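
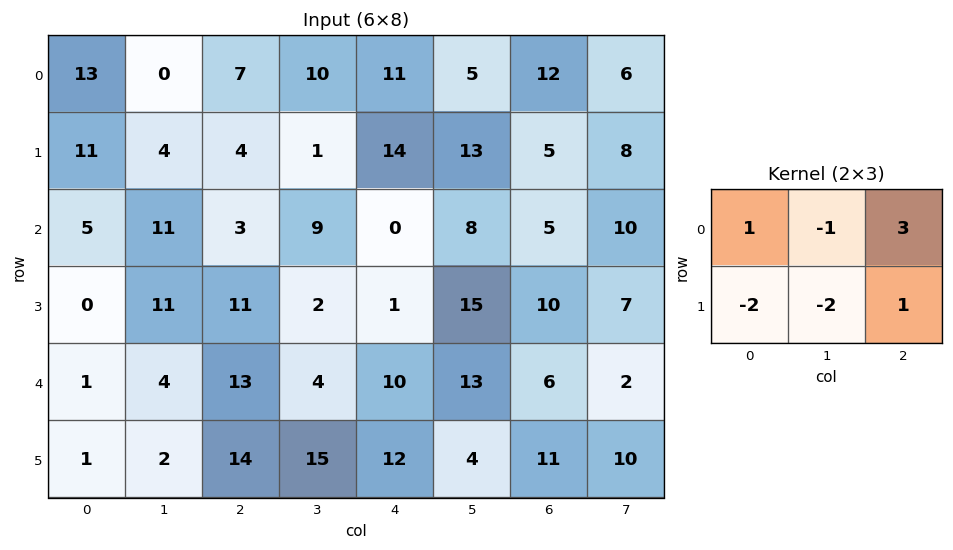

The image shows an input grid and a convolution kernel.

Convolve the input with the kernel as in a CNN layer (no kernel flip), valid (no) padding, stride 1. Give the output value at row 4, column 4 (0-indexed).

The receptive field on the input at this output position is [10 13 6 / 12 4 11]. Elementwise product with the kernel and sum: 10·1 + 13·-1 + 6·3 + 12·-2 + 4·-2 + 11·1.

-6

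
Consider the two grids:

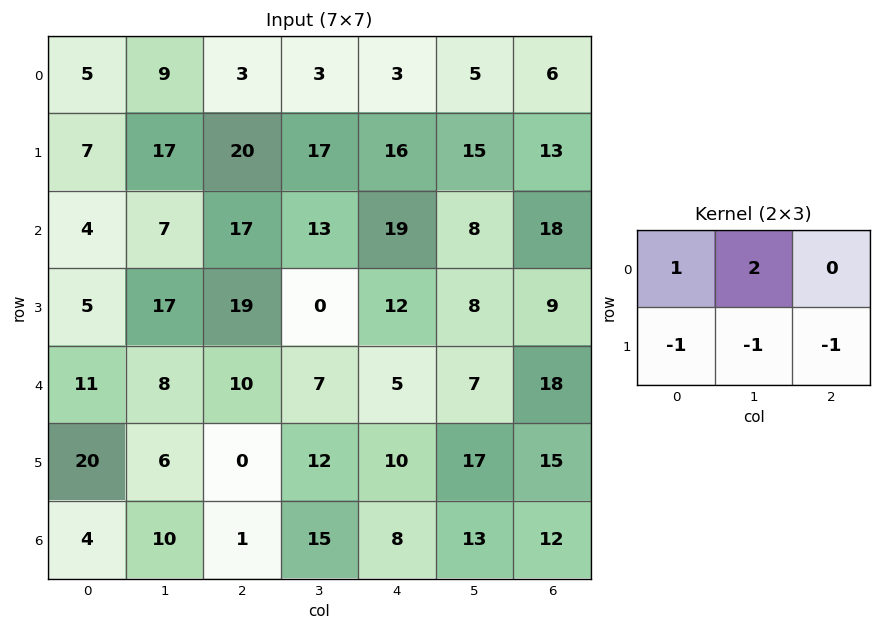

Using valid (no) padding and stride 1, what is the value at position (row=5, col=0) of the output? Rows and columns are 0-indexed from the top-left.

17

The receptive field on the input at this output position is [20 6 0 / 4 10 1]. Elementwise product with the kernel and sum: 20·1 + 6·2 + 4·-1 + 10·-1 + 1·-1.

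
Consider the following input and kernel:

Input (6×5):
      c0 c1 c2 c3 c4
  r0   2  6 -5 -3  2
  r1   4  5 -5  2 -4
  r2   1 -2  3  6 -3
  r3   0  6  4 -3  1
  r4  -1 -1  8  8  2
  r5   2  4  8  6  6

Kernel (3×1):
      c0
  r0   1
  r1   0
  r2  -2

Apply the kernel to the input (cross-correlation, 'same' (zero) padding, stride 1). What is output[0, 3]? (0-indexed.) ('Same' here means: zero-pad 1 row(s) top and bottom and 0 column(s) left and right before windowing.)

The receptive field on the zero-padded input at this output position is [0 / -3 / 2]. Elementwise product with the kernel and sum: 0·1 + 2·-2.

-4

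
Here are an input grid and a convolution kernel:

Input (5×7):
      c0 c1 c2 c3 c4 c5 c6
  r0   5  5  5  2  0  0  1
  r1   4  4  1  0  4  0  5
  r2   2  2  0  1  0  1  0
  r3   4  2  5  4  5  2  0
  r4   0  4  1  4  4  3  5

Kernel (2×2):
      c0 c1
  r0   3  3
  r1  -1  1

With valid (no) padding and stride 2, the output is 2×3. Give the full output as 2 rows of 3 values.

Output[0,0]: The receptive field on the input at this output position is [5 5 / 4 4]. Elementwise product with the kernel and sum: 5·3 + 5·3 + 4·-1 + 4·1.
Output[0,1]: The receptive field on the input at this output position is [5 2 / 1 0]. Elementwise product with the kernel and sum: 5·3 + 2·3 + 1·-1 + 0·1.

30 20 -4
10 2 0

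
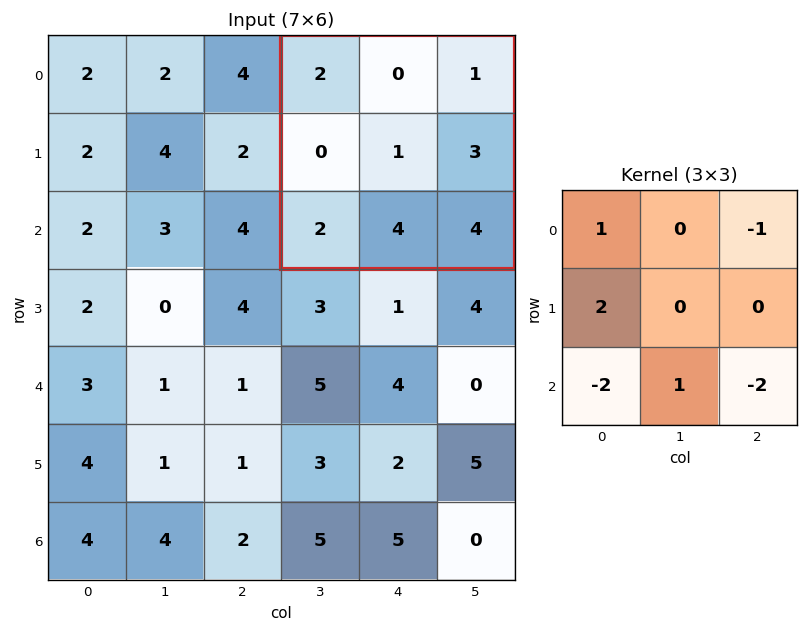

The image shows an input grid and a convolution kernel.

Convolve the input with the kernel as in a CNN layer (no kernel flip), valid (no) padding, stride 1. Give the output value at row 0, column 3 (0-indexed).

The receptive field on the input at this output position is [2 0 1 / 0 1 3 / 2 4 4]. Elementwise product with the kernel and sum: 2·1 + 1·-1 + 0·2 + 2·-2 + 4·1 + 4·-2.

-7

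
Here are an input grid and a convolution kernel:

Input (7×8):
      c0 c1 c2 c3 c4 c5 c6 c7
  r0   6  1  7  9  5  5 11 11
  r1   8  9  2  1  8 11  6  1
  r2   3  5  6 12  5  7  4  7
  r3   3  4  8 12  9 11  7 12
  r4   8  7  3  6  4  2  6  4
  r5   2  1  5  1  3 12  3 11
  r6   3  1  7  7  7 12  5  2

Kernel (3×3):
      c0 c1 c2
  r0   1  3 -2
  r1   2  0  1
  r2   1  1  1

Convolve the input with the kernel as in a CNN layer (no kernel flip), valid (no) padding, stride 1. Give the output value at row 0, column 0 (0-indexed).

The receptive field on the input at this output position is [6 1 7 / 8 9 2 / 3 5 6]. Elementwise product with the kernel and sum: 6·1 + 1·3 + 7·-2 + 8·2 + 2·1 + 3·1 + 5·1 + 6·1.

27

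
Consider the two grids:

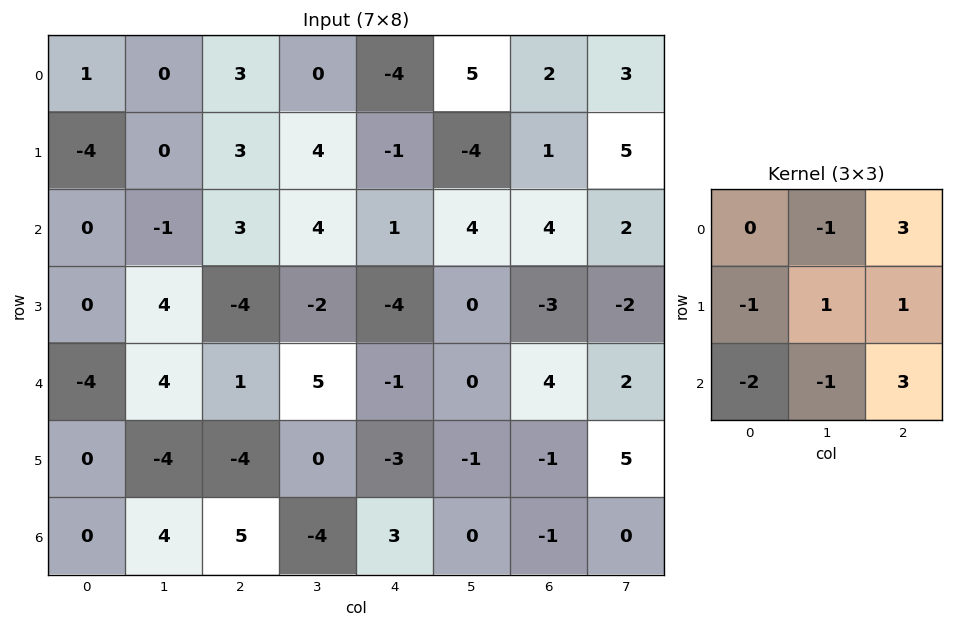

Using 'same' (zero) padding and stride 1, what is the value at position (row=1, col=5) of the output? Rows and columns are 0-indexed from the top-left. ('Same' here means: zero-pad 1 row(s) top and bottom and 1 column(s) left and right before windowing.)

The receptive field on the zero-padded input at this output position is [-4 5 2 / -1 -4 1 / 1 4 4]. Elementwise product with the kernel and sum: 5·-1 + 2·3 + -1·-1 + -4·1 + 1·1 + 1·-2 + 4·-1 + 4·3.

5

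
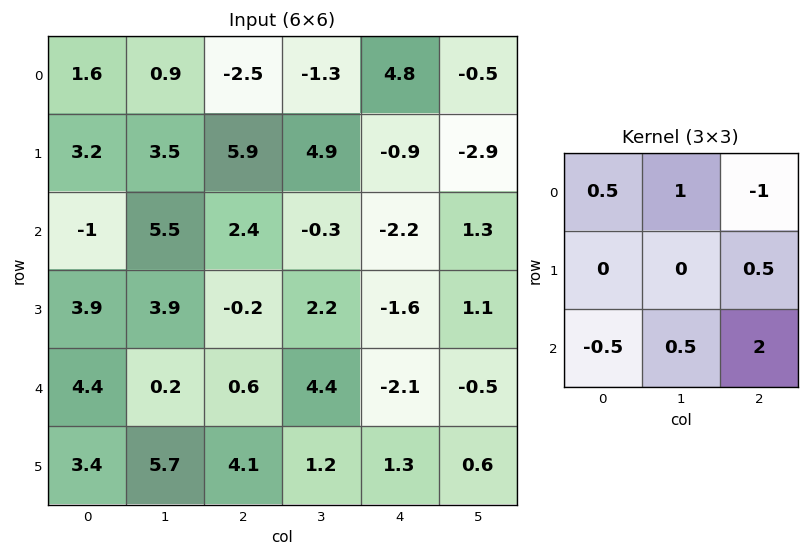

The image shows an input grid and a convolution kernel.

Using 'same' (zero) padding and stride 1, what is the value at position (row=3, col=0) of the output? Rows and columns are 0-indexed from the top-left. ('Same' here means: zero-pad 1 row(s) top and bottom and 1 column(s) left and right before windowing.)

-1.95

The receptive field on the zero-padded input at this output position is [0 -1 5.5 / 0 3.9 3.9 / 0 4.4 0.2]. Elementwise product with the kernel and sum: 0·0.5 + -1·1 + 5.5·-1 + 3.9·0.5 + 0·-0.5 + 4.4·0.5 + 0.2·2.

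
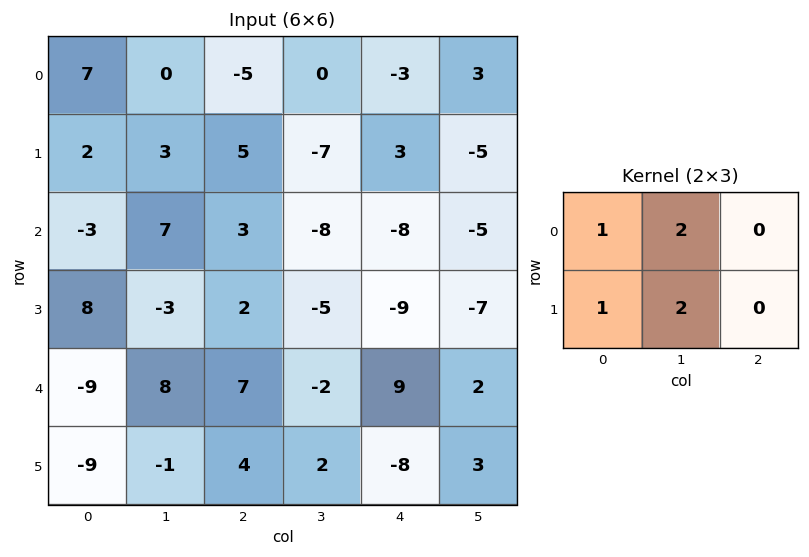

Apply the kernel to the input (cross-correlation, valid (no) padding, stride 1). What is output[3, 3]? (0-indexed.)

The receptive field on the input at this output position is [-5 -9 -7 / -2 9 2]. Elementwise product with the kernel and sum: -5·1 + -9·2 + -2·1 + 9·2.

-7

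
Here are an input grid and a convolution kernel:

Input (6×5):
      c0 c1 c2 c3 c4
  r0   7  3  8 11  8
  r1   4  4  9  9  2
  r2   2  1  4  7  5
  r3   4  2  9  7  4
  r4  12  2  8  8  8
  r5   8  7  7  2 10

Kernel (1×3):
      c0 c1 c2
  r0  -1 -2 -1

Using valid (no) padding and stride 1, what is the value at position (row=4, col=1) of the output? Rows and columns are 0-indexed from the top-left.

-26

The receptive field on the input at this output position is [2 8 8]. Elementwise product with the kernel and sum: 2·-1 + 8·-2 + 8·-1.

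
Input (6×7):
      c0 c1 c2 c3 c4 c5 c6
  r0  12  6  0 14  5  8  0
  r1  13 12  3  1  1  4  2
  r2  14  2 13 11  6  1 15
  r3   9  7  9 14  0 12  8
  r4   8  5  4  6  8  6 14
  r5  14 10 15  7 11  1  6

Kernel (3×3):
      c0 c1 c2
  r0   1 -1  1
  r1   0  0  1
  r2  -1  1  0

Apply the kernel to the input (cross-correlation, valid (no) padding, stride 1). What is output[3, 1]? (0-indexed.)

The receptive field on the input at this output position is [7 9 14 / 5 4 6 / 10 15 7]. Elementwise product with the kernel and sum: 7·1 + 9·-1 + 14·1 + 6·1 + 10·-1 + 15·1.

23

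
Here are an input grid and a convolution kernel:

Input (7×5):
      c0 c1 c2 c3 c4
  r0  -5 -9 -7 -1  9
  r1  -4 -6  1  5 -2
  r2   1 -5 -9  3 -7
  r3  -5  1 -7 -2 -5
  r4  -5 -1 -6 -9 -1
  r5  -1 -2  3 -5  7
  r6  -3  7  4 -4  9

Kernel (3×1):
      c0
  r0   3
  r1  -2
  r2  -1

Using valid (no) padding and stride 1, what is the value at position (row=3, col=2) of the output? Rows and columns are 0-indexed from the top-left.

The receptive field on the input at this output position is [-7 / -6 / 3]. Elementwise product with the kernel and sum: -7·3 + -6·-2 + 3·-1.

-12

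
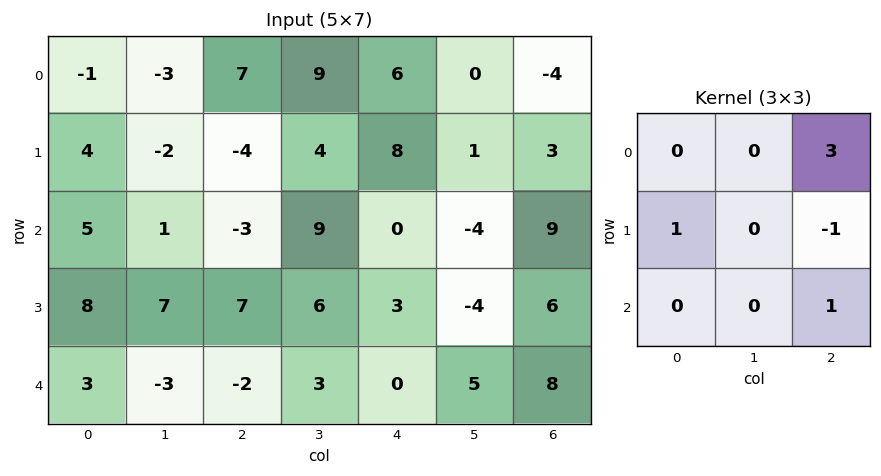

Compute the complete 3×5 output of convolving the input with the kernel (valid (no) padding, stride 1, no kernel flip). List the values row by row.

Output[0,0]: The receptive field on the input at this output position is [-1 -3 7 / 4 -2 -4 / 5 1 -3]. Elementwise product with the kernel and sum: 7·3 + 4·1 + -4·-1 + -3·1.

26 30 6 -1 2
3 10 24 12 6
-10 31 4 3 32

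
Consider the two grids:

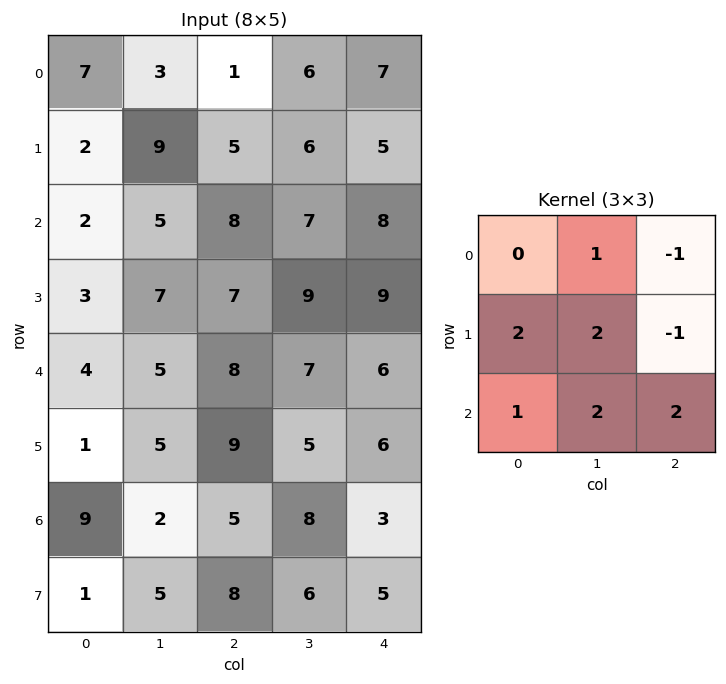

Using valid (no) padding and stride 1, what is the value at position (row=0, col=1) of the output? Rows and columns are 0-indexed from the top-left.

52

The receptive field on the input at this output position is [3 1 6 / 9 5 6 / 5 8 7]. Elementwise product with the kernel and sum: 1·1 + 6·-1 + 9·2 + 5·2 + 6·-1 + 5·1 + 8·2 + 7·2.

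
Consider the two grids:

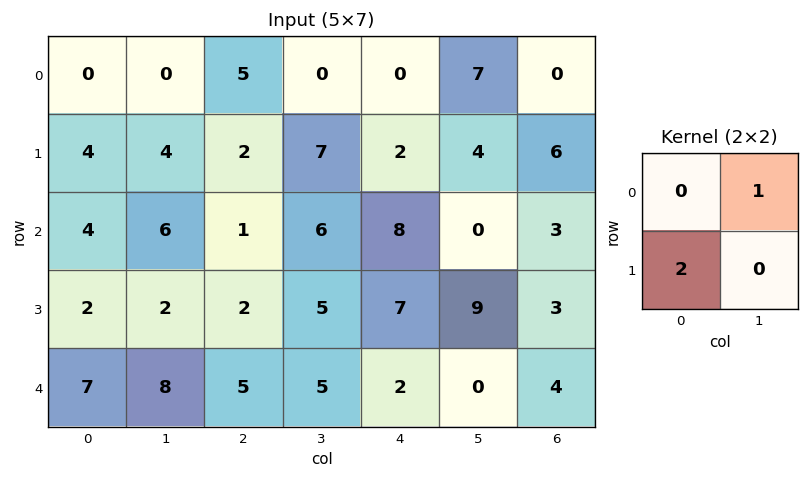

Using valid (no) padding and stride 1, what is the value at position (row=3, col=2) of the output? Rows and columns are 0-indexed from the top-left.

15

The receptive field on the input at this output position is [2 5 / 5 5]. Elementwise product with the kernel and sum: 5·1 + 5·2.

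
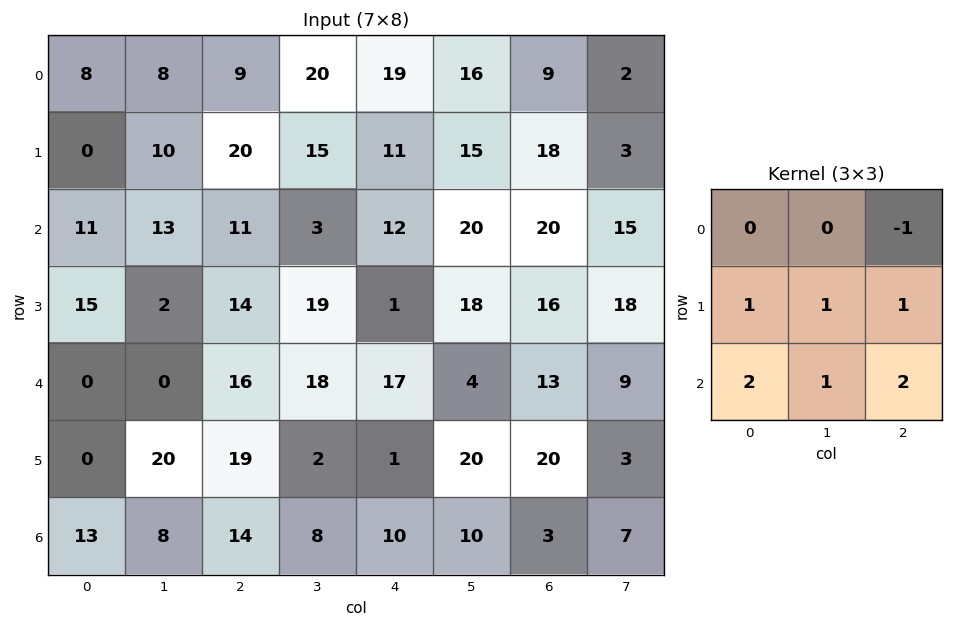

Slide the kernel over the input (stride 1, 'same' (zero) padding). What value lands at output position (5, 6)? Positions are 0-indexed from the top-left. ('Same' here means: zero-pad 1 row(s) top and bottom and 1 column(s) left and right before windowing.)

71

The receptive field on the zero-padded input at this output position is [4 13 9 / 20 20 3 / 10 3 7]. Elementwise product with the kernel and sum: 9·-1 + 20·1 + 20·1 + 3·1 + 10·2 + 3·1 + 7·2.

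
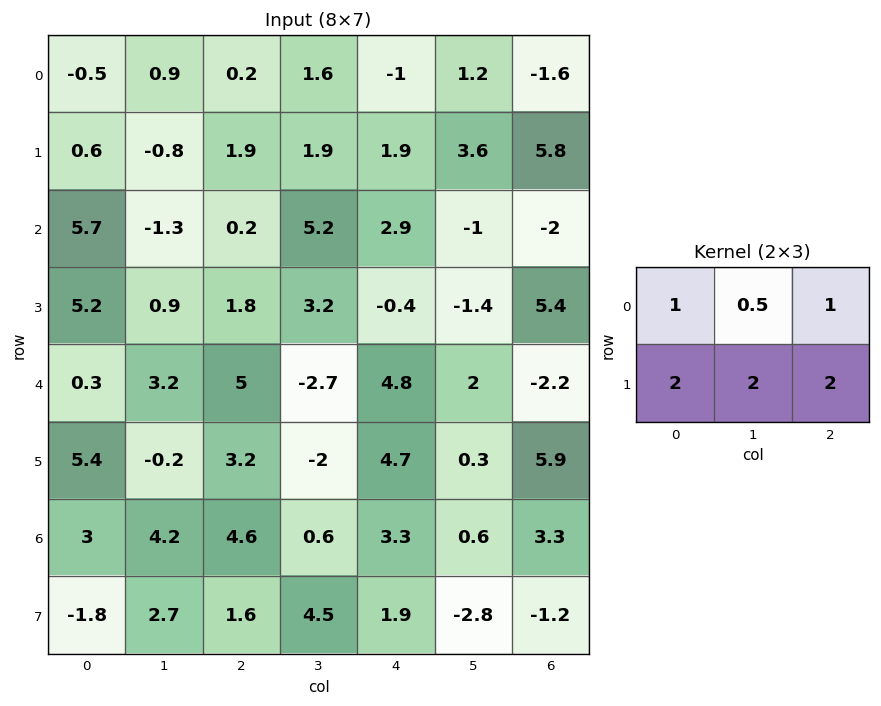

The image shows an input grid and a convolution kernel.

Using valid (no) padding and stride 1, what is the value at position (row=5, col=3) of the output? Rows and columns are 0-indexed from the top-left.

The receptive field on the input at this output position is [-2 4.7 0.3 / 0.6 3.3 0.6]. Elementwise product with the kernel and sum: -2·1 + 4.7·0.5 + 0.3·1 + 0.6·2 + 3.3·2 + 0.6·2.

9.65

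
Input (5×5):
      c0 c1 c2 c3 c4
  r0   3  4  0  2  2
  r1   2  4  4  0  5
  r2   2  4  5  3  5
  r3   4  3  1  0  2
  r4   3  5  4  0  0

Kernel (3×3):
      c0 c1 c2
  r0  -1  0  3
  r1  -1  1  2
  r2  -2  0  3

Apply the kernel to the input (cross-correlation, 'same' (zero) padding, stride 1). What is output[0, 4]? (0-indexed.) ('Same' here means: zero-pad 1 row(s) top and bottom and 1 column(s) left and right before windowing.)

0

The receptive field on the zero-padded input at this output position is [0 0 0 / 2 2 0 / 0 5 0]. Elementwise product with the kernel and sum: 0·-1 + 0·3 + 2·-1 + 2·1 + 0·2 + 0·-2 + 0·3.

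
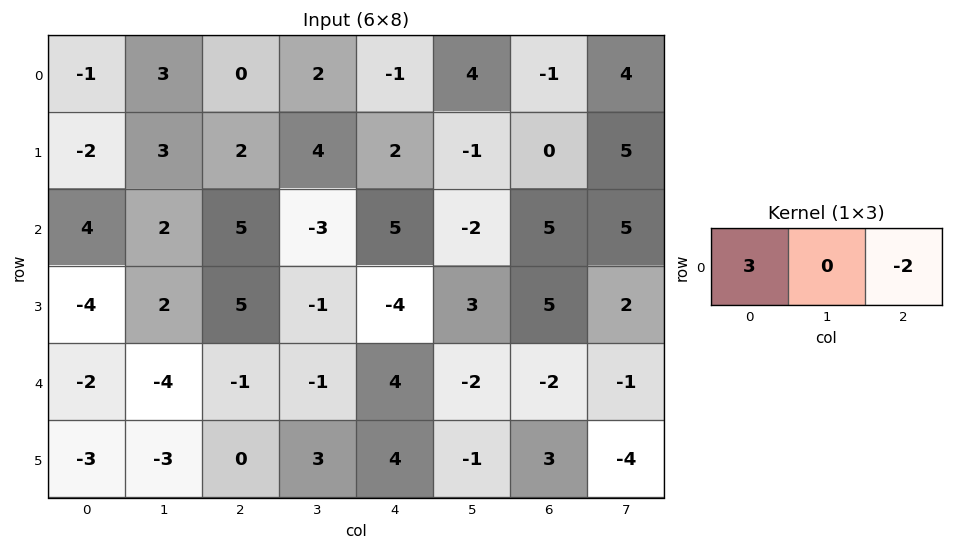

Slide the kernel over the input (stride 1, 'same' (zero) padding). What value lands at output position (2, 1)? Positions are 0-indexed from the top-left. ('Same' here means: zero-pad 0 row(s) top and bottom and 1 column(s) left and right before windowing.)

The receptive field on the zero-padded input at this output position is [4 2 5]. Elementwise product with the kernel and sum: 4·3 + 5·-2.

2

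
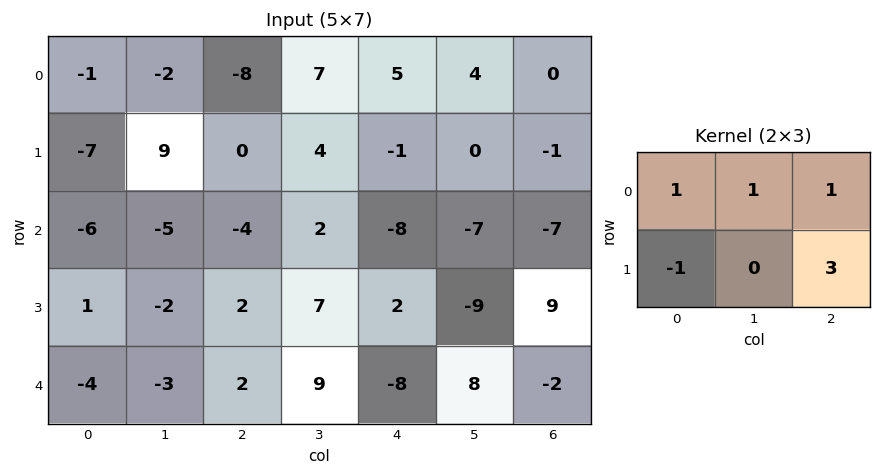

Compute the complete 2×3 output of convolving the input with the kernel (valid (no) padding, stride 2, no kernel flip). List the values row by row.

-4 1 7
-10 -6 3

Output[0,0]: The receptive field on the input at this output position is [-1 -2 -8 / -7 9 0]. Elementwise product with the kernel and sum: -1·1 + -2·1 + -8·1 + -7·-1 + 0·3.
Output[0,1]: The receptive field on the input at this output position is [-8 7 5 / 0 4 -1]. Elementwise product with the kernel and sum: -8·1 + 7·1 + 5·1 + 0·-1 + -1·3.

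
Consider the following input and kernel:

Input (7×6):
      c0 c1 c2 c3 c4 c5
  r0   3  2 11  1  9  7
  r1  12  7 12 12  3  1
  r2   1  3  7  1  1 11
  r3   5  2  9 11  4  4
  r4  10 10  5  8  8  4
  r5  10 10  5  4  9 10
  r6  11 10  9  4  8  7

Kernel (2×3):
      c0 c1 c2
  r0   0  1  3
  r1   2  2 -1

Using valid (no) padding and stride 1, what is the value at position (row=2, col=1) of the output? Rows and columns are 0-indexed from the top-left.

21

The receptive field on the input at this output position is [3 7 1 / 2 9 11]. Elementwise product with the kernel and sum: 7·1 + 1·3 + 2·2 + 9·2 + 11·-1.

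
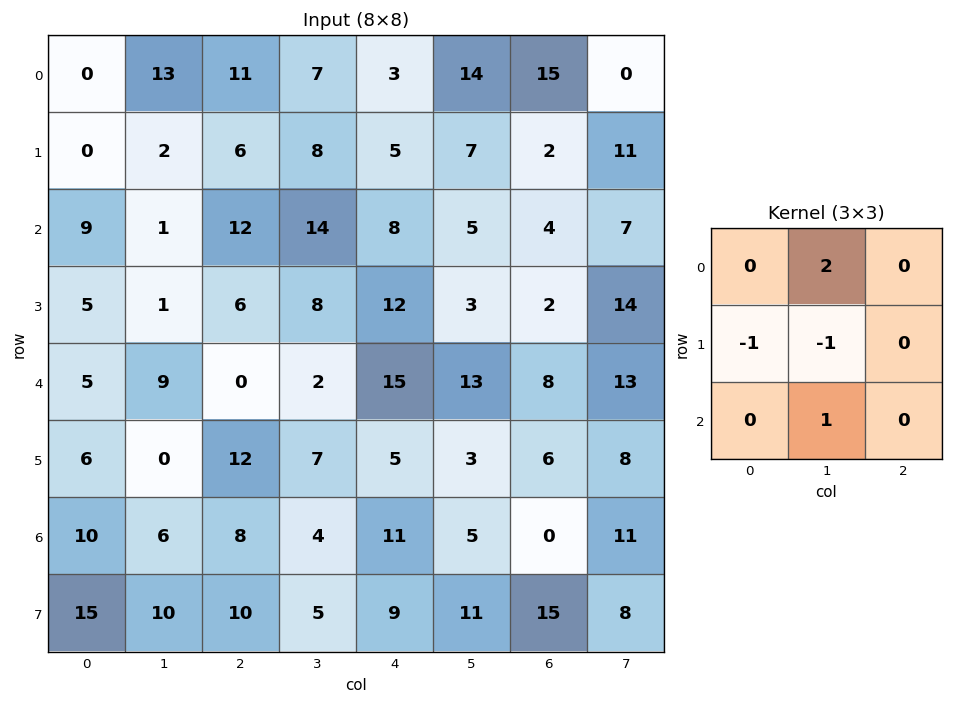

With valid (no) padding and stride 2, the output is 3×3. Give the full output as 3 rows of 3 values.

25 14 21
5 16 8
18 -11 23

Output[0,0]: The receptive field on the input at this output position is [0 13 11 / 0 2 6 / 9 1 12]. Elementwise product with the kernel and sum: 13·2 + 0·-1 + 2·-1 + 1·1.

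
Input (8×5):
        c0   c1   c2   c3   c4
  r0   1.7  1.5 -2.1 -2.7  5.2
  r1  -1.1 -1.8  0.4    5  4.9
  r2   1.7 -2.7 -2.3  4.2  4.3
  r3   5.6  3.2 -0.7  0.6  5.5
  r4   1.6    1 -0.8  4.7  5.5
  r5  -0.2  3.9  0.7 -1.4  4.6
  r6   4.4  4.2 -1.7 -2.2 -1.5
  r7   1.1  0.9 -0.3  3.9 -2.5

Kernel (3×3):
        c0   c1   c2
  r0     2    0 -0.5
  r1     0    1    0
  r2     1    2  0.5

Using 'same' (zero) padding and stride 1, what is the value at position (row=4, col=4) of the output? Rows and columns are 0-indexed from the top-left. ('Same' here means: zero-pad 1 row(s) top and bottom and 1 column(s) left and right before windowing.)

14.5

The receptive field on the zero-padded input at this output position is [0.6 5.5 0 / 4.7 5.5 0 / -1.4 4.6 0]. Elementwise product with the kernel and sum: 0.6·2 + 0·-0.5 + 5.5·1 + -1.4·1 + 4.6·2 + 0·0.5.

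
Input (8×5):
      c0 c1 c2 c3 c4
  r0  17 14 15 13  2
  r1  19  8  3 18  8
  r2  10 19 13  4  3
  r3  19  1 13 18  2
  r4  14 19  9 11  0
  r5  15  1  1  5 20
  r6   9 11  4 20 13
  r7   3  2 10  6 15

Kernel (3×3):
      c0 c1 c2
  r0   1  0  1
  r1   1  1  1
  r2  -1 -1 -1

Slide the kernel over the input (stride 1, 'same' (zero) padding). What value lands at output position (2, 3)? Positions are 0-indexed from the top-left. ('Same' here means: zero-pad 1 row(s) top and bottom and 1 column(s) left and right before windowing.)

The receptive field on the zero-padded input at this output position is [3 18 8 / 13 4 3 / 13 18 2]. Elementwise product with the kernel and sum: 3·1 + 8·1 + 13·1 + 4·1 + 3·1 + 13·-1 + 18·-1 + 2·-1.

-2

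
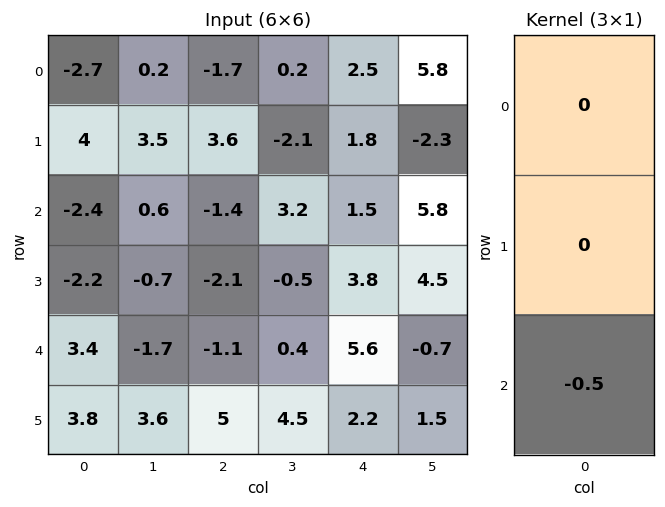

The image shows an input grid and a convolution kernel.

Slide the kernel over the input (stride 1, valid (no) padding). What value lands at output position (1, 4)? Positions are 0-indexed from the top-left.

-1.9

The receptive field on the input at this output position is [1.8 / 1.5 / 3.8]. Elementwise product with the kernel and sum: 3.8·-0.5.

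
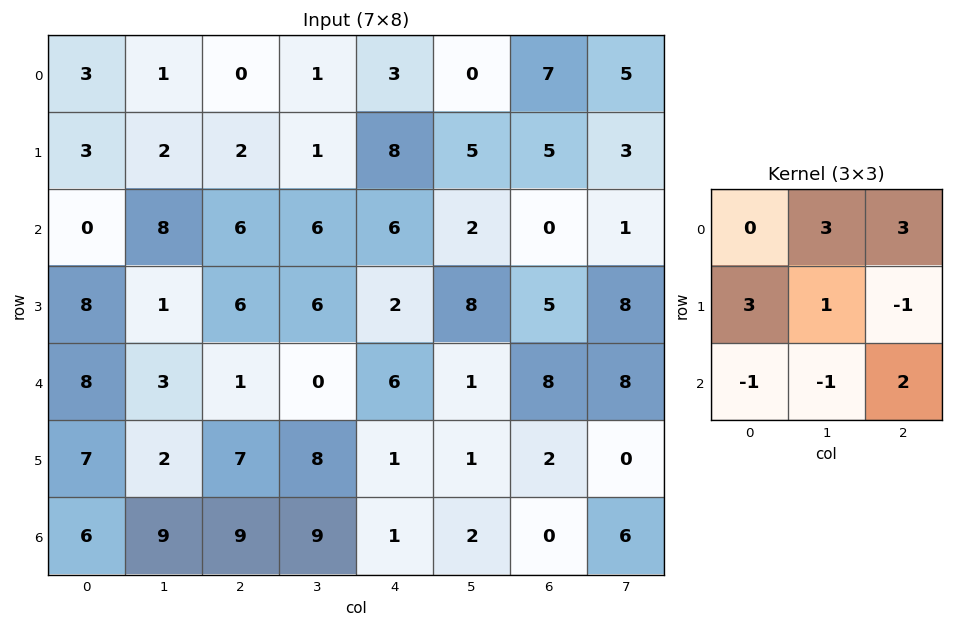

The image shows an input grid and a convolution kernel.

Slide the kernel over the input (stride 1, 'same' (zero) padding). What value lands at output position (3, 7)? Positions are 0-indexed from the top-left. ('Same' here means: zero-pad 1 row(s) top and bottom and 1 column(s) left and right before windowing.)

The receptive field on the zero-padded input at this output position is [0 1 0 / 5 8 0 / 8 8 0]. Elementwise product with the kernel and sum: 1·3 + 0·3 + 5·3 + 8·1 + 0·-1 + 8·-1 + 8·-1 + 0·2.

10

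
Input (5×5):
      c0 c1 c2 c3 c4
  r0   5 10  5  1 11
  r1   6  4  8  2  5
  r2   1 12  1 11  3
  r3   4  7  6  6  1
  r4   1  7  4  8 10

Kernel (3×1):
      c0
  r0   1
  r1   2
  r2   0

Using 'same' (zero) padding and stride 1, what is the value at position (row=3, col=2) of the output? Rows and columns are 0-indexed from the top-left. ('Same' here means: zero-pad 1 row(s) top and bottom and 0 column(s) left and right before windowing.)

The receptive field on the zero-padded input at this output position is [1 / 6 / 4]. Elementwise product with the kernel and sum: 1·1 + 6·2.

13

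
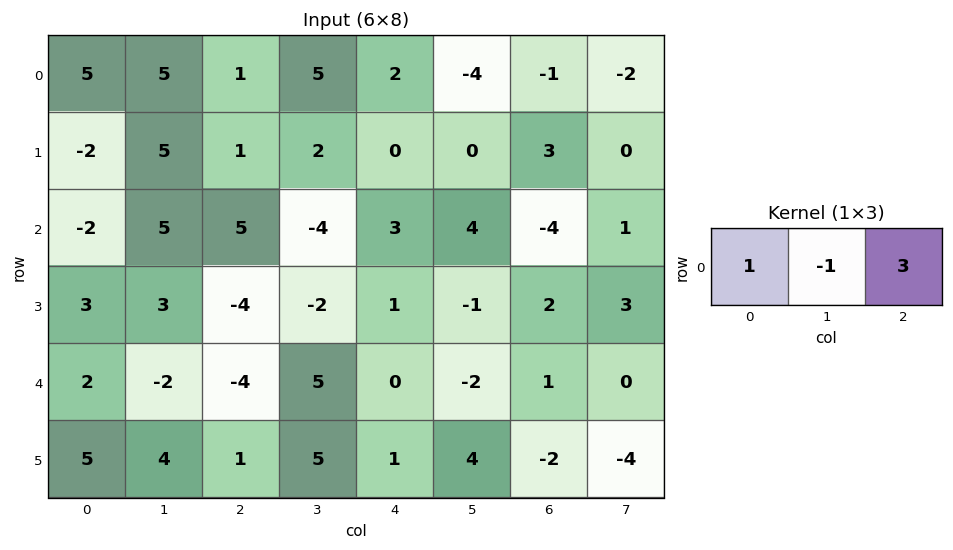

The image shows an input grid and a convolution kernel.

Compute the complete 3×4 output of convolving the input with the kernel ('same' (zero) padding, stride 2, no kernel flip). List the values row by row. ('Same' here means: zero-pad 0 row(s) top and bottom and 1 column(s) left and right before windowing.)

Output[0,0]: The receptive field on the zero-padded input at this output position is [0 5 5]. Elementwise product with the kernel and sum: 0·1 + 5·-1 + 5·3.

10 19 -9 -9
17 -12 5 11
-8 17 -1 -3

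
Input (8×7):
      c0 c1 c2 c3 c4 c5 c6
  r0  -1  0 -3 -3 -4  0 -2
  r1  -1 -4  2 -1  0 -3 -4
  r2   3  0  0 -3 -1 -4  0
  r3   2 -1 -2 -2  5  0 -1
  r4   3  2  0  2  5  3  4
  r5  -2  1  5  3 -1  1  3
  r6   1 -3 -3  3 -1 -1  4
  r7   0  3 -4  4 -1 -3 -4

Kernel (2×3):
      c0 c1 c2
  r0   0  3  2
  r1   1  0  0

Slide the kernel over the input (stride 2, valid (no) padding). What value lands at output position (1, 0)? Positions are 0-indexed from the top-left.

2

The receptive field on the input at this output position is [3 0 0 / 2 -1 -2]. Elementwise product with the kernel and sum: 0·3 + 0·2 + 2·1.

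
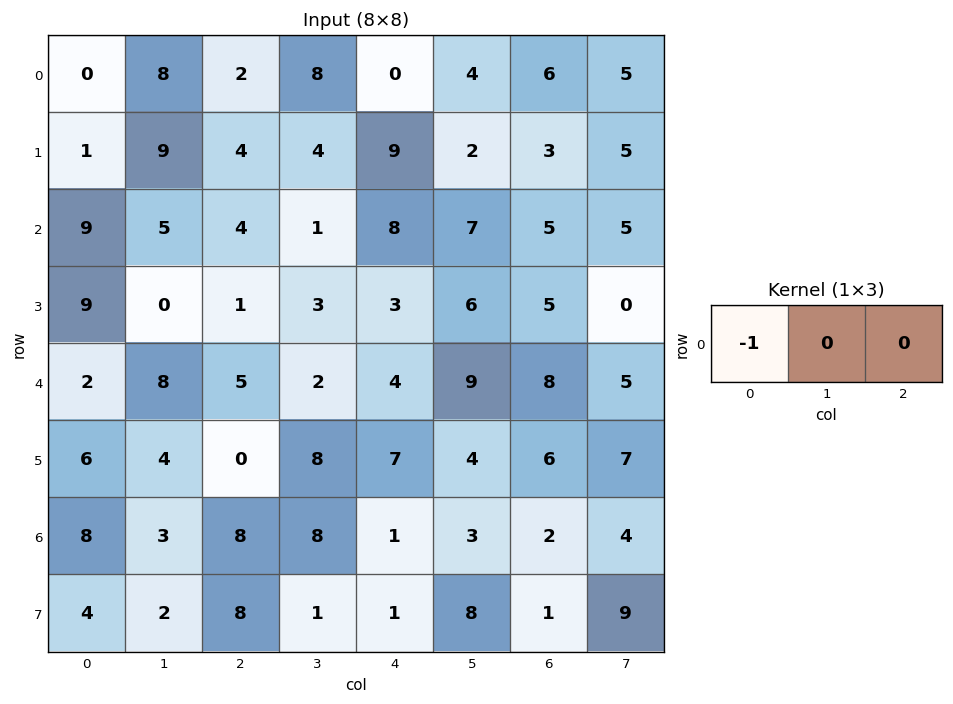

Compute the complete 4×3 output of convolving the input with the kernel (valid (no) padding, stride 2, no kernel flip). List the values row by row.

0 -2 0
-9 -4 -8
-2 -5 -4
-8 -8 -1

Output[0,0]: The receptive field on the input at this output position is [0 8 2]. Elementwise product with the kernel and sum: 0·-1.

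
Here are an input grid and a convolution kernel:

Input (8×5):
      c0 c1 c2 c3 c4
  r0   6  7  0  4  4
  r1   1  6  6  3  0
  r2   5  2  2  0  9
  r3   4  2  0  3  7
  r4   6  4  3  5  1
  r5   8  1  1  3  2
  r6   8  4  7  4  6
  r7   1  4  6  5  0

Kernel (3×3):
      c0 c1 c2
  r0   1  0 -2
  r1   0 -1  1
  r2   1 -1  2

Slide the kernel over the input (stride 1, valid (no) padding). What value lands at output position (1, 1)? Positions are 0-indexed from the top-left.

6

The receptive field on the input at this output position is [6 6 3 / 2 2 0 / 2 0 3]. Elementwise product with the kernel and sum: 6·1 + 3·-2 + 2·-1 + 0·1 + 2·1 + 0·-1 + 3·2.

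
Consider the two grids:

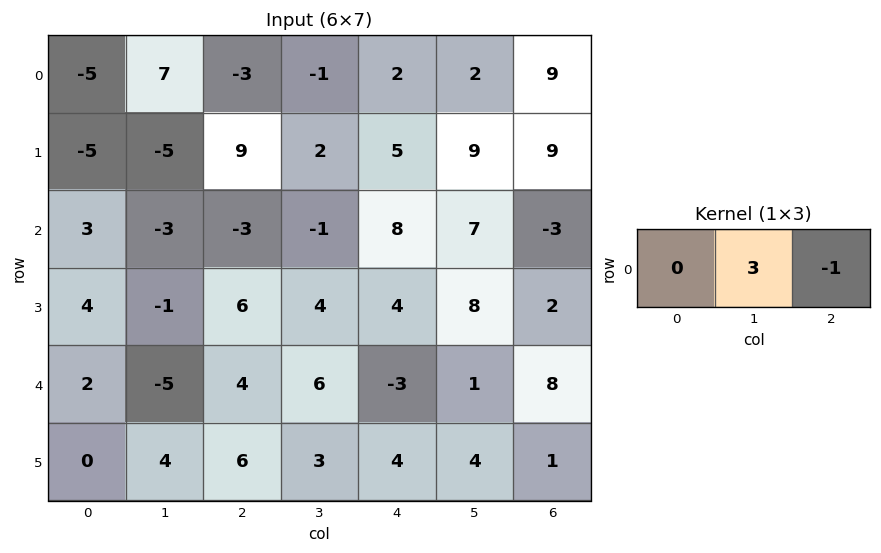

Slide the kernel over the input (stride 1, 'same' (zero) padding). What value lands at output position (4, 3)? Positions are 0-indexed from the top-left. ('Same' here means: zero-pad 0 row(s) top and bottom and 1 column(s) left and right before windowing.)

The receptive field on the zero-padded input at this output position is [4 6 -3]. Elementwise product with the kernel and sum: 6·3 + -3·-1.

21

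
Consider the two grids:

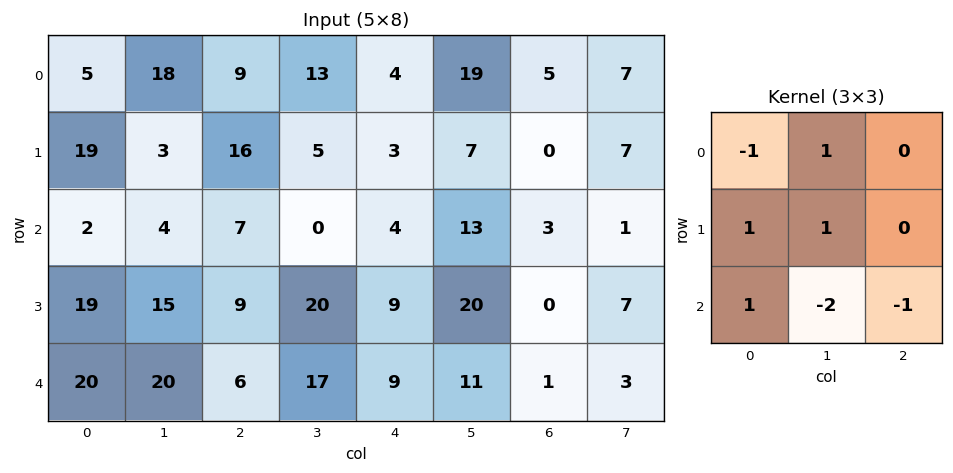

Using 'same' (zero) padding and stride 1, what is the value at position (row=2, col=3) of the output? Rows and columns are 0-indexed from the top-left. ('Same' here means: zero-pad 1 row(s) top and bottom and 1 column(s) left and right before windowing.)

-44

The receptive field on the zero-padded input at this output position is [16 5 3 / 7 0 4 / 9 20 9]. Elementwise product with the kernel and sum: 16·-1 + 5·1 + 7·1 + 0·1 + 9·1 + 20·-2 + 9·-1.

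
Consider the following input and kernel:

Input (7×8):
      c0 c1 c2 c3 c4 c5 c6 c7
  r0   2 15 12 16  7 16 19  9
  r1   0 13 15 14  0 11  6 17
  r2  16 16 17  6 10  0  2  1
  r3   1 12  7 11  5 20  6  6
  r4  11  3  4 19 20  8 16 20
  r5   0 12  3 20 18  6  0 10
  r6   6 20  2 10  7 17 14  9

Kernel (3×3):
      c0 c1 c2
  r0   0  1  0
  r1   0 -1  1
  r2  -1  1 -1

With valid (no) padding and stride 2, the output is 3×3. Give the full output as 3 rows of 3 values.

Output[0,0]: The receptive field on the input at this output position is [2 15 12 / 0 13 15 / 16 16 17]. Elementwise product with the kernel and sum: 15·1 + 13·-1 + 15·1 + 16·-1 + 16·1 + 17·-1.
Output[0,1]: The receptive field on the input at this output position is [12 16 7 / 15 14 0 / 17 6 10]. Elementwise product with the kernel and sum: 16·1 + 14·-1 + 0·1 + 17·-1 + 6·1 + 10·-1.

0 -19 -1
-1 -5 -42
6 18 -2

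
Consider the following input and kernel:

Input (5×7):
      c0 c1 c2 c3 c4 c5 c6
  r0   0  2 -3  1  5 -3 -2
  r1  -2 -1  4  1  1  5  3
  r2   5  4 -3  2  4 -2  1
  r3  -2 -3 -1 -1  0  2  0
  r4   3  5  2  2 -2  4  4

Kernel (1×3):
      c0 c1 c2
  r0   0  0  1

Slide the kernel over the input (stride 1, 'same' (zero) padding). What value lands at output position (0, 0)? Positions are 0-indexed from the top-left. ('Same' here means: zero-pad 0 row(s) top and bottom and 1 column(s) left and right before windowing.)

2

The receptive field on the zero-padded input at this output position is [0 0 2]. Elementwise product with the kernel and sum: 2·1.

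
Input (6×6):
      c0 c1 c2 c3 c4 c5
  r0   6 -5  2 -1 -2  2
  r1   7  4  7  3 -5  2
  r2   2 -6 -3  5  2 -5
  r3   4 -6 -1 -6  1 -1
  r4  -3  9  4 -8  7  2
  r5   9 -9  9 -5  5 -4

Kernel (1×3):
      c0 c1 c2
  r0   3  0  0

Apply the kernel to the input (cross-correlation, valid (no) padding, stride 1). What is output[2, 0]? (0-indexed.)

The receptive field on the input at this output position is [2 -6 -3]. Elementwise product with the kernel and sum: 2·3.

6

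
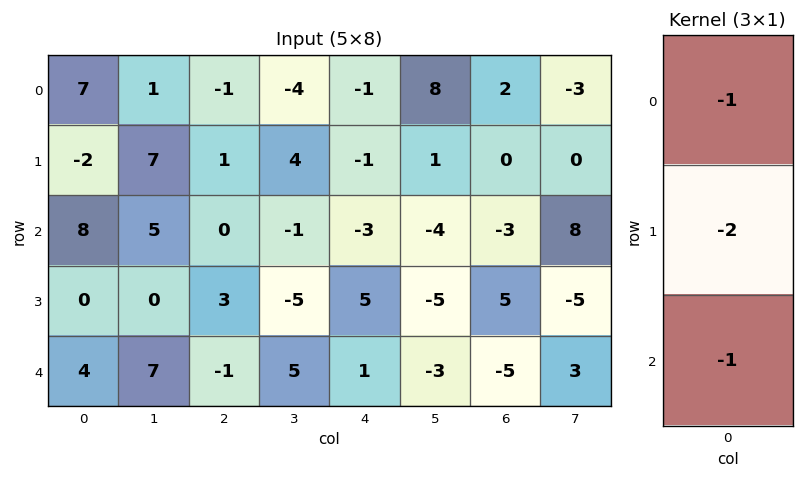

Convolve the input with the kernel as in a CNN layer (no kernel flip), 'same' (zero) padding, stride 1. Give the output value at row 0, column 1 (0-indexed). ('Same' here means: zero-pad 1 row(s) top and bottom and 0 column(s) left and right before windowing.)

The receptive field on the zero-padded input at this output position is [0 / 1 / 7]. Elementwise product with the kernel and sum: 0·-1 + 1·-2 + 7·-1.

-9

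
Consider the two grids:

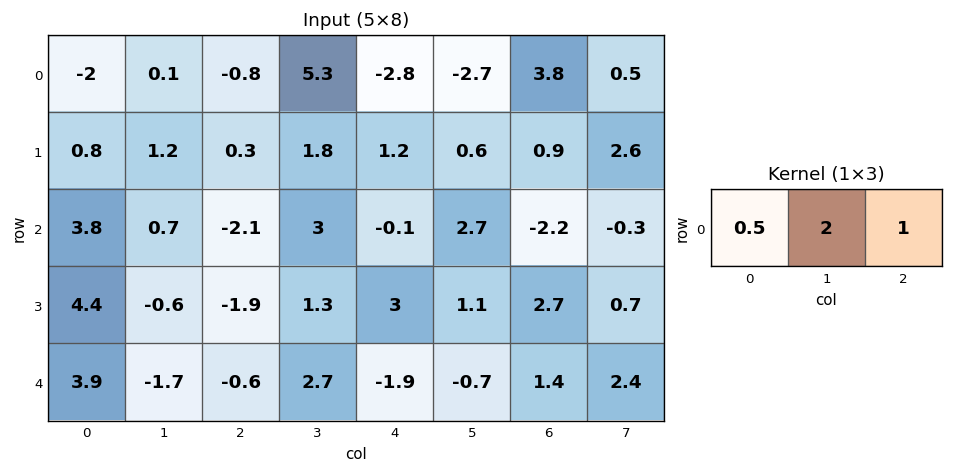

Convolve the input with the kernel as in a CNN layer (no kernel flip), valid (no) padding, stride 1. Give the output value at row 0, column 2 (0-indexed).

The receptive field on the input at this output position is [-0.8 5.3 -2.8]. Elementwise product with the kernel and sum: -0.8·0.5 + 5.3·2 + -2.8·1.

7.4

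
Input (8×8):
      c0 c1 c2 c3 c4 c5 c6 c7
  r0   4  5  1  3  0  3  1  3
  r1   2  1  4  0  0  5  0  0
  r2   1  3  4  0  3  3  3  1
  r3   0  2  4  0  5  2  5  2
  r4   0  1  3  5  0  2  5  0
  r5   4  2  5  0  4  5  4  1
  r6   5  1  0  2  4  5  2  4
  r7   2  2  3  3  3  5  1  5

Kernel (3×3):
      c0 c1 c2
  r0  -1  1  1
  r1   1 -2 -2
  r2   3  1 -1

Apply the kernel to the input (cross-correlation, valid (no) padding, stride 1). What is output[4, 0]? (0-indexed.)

The receptive field on the input at this output position is [0 1 3 / 4 2 5 / 5 1 0]. Elementwise product with the kernel and sum: 0·-1 + 1·1 + 3·1 + 4·1 + 2·-2 + 5·-2 + 5·3 + 1·1 + 0·-1.

10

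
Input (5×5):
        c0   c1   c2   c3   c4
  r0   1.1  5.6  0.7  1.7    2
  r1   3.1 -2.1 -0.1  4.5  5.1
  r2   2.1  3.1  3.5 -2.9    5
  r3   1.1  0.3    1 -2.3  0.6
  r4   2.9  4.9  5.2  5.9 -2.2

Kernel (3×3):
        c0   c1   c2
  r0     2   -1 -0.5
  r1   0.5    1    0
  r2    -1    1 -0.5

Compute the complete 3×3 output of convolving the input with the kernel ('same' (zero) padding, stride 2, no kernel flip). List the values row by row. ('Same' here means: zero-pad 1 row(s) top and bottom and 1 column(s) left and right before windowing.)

5.25 3.25 3.45
1 0.55 10.35
1.65 8.4 -4.45

Output[0,0]: The receptive field on the zero-padded input at this output position is [0 0 0 / 0 1.1 5.6 / 0 3.1 -2.1]. Elementwise product with the kernel and sum: 0·2 + 0·-1 + 0·-0.5 + 0·0.5 + 1.1·1 + 0·-1 + 3.1·1 + -2.1·-0.5.
Output[0,1]: The receptive field on the zero-padded input at this output position is [0 0 0 / 5.6 0.7 1.7 / -2.1 -0.1 4.5]. Elementwise product with the kernel and sum: 0·2 + 0·-1 + 0·-0.5 + 5.6·0.5 + 0.7·1 + -2.1·-1 + -0.1·1 + 4.5·-0.5.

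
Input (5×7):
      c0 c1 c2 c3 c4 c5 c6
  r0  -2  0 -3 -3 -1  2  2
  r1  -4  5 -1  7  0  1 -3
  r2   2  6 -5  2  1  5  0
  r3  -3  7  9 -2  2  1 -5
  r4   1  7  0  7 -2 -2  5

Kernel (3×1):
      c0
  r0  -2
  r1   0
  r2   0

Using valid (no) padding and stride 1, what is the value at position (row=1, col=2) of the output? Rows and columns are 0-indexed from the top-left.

The receptive field on the input at this output position is [-1 / -5 / 9]. Elementwise product with the kernel and sum: -1·-2.

2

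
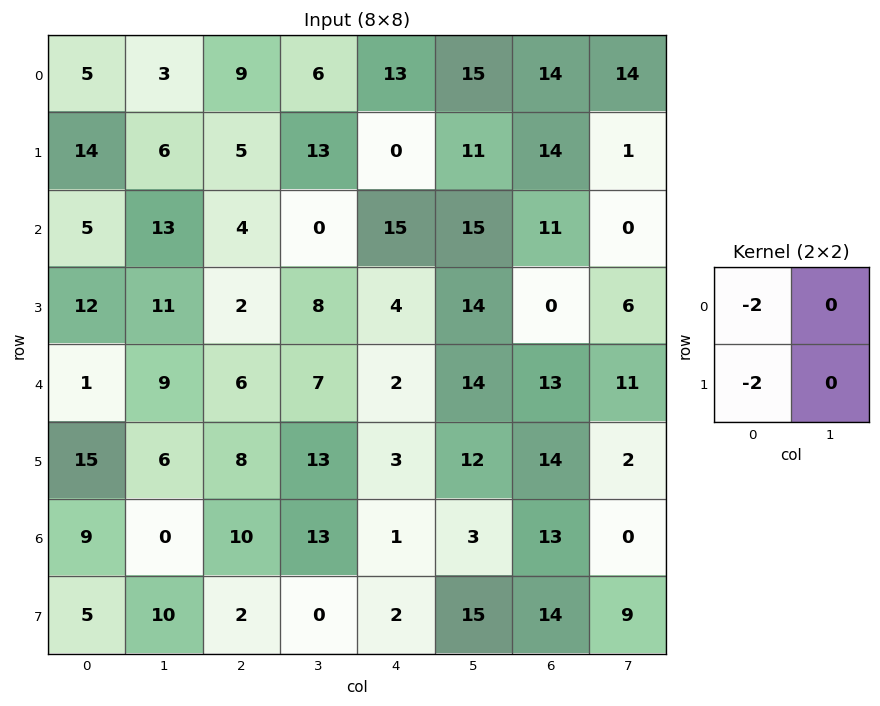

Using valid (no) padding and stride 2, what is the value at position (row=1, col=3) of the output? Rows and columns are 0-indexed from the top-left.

The receptive field on the input at this output position is [11 0 / 0 6]. Elementwise product with the kernel and sum: 11·-2 + 0·-2.

-22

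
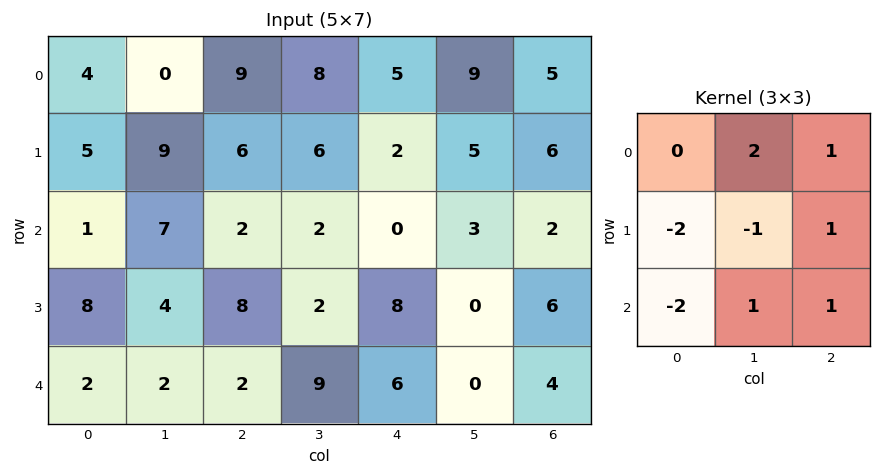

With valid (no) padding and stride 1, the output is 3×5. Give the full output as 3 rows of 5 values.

3 -2 3 9 25
13 6 2 12 5
4 -1 5 -21 -10

Output[0,0]: The receptive field on the input at this output position is [4 0 9 / 5 9 6 / 1 7 2]. Elementwise product with the kernel and sum: 0·2 + 9·1 + 5·-2 + 9·-1 + 6·1 + 1·-2 + 7·1 + 2·1.
Output[0,1]: The receptive field on the input at this output position is [0 9 8 / 9 6 6 / 7 2 2]. Elementwise product with the kernel and sum: 9·2 + 8·1 + 9·-2 + 6·-1 + 6·1 + 7·-2 + 2·1 + 2·1.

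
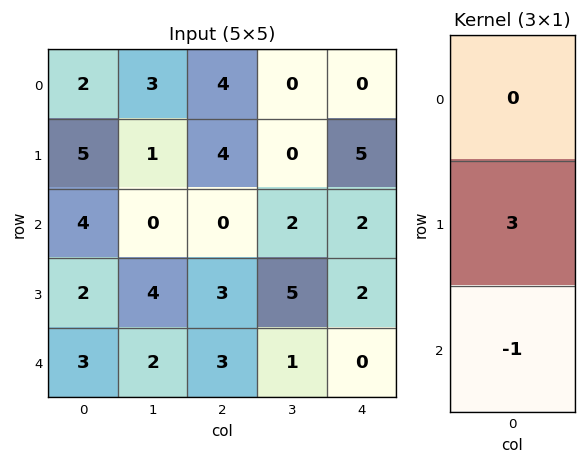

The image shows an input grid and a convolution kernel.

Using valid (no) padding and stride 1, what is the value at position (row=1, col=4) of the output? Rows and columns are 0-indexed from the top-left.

The receptive field on the input at this output position is [5 / 2 / 2]. Elementwise product with the kernel and sum: 2·3 + 2·-1.

4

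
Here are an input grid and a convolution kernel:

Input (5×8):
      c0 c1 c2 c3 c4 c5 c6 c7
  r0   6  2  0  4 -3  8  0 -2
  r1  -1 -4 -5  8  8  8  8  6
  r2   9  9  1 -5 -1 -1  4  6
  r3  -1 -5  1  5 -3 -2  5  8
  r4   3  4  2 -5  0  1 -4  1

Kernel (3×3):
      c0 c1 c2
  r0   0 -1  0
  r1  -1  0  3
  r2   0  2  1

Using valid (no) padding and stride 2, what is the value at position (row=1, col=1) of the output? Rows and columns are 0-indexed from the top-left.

The receptive field on the input at this output position is [1 -5 -1 / 1 5 -3 / 2 -5 0]. Elementwise product with the kernel and sum: -5·-1 + 1·-1 + -3·3 + -5·2 + 0·1.

-15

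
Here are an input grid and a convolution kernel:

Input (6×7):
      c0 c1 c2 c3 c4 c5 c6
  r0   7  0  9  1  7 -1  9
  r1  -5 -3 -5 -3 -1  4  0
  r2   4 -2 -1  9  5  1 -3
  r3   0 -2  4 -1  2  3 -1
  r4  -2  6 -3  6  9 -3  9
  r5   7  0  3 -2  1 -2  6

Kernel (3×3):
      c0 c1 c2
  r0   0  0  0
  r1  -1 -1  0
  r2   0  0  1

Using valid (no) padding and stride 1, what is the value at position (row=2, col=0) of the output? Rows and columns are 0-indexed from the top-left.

The receptive field on the input at this output position is [4 -2 -1 / 0 -2 4 / -2 6 -3]. Elementwise product with the kernel and sum: 0·-1 + -2·-1 + -3·1.

-1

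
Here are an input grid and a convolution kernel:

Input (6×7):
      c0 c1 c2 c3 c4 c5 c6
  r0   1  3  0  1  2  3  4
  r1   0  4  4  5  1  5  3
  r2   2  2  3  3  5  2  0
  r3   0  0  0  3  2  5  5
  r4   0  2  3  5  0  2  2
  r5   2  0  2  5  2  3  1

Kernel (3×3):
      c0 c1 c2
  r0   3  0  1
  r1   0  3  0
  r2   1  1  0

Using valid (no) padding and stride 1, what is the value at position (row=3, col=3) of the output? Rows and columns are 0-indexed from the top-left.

21

The receptive field on the input at this output position is [3 2 5 / 5 0 2 / 5 2 3]. Elementwise product with the kernel and sum: 3·3 + 5·1 + 0·3 + 5·1 + 2·1.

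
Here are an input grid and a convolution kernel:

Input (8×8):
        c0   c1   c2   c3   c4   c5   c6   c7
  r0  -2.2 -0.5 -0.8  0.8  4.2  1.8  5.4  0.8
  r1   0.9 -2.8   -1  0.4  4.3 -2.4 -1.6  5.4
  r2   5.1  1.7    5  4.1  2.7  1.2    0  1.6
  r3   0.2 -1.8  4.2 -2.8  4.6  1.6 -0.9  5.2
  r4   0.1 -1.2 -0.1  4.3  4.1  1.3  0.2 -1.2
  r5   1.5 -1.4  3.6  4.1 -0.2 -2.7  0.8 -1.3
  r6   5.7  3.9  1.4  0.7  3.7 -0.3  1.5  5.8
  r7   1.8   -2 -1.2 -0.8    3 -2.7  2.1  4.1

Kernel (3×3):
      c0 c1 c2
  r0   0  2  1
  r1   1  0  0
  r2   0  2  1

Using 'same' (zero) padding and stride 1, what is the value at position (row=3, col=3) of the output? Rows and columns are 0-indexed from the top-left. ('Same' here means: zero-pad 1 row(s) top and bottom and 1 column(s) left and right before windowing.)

The receptive field on the zero-padded input at this output position is [5 4.1 2.7 / 4.2 -2.8 4.6 / -0.1 4.3 4.1]. Elementwise product with the kernel and sum: 4.1·2 + 2.7·1 + 4.2·1 + 4.3·2 + 4.1·1.

27.8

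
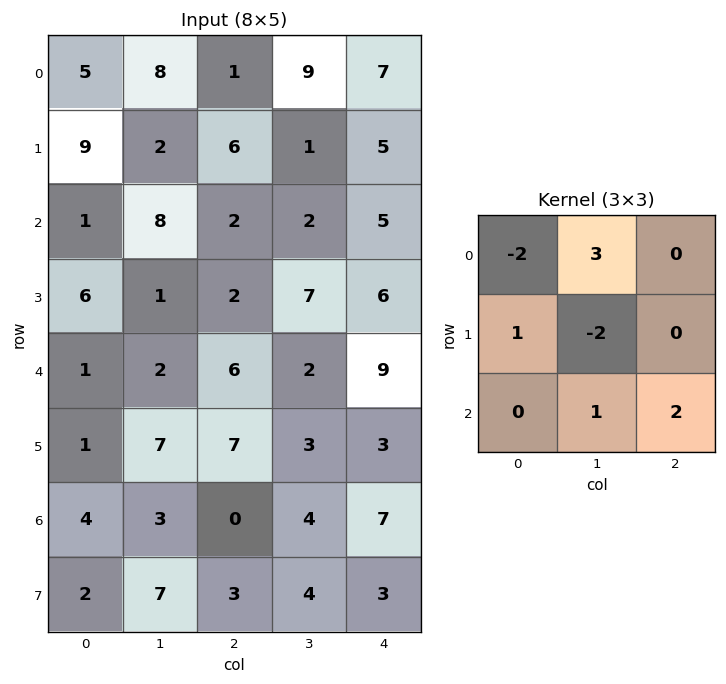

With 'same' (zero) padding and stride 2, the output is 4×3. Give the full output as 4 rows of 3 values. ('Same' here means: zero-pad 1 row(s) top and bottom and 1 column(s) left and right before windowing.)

Output[0,0]: The receptive field on the zero-padded input at this output position is [0 0 0 / 0 5 8 / 0 9 2]. Elementwise product with the kernel and sum: 0·-2 + 0·3 + 0·1 + 5·-2 + 9·1 + 2·2.
Output[0,1]: The receptive field on the zero-padded input at this output position is [0 0 0 / 8 1 9 / 2 6 1]. Elementwise product with the kernel and sum: 0·-2 + 0·3 + 8·1 + 1·-2 + 6·1 + 1·2.

3 14 0
33 34 11
31 7 -9
11 21 -4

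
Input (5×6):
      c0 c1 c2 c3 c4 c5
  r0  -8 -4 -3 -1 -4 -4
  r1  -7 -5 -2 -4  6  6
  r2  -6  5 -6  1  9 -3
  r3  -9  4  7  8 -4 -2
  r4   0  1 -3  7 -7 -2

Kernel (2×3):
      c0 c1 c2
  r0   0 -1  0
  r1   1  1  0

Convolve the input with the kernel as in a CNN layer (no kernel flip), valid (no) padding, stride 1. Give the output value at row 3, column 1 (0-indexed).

The receptive field on the input at this output position is [4 7 8 / 1 -3 7]. Elementwise product with the kernel and sum: 7·-1 + 1·1 + -3·1.

-9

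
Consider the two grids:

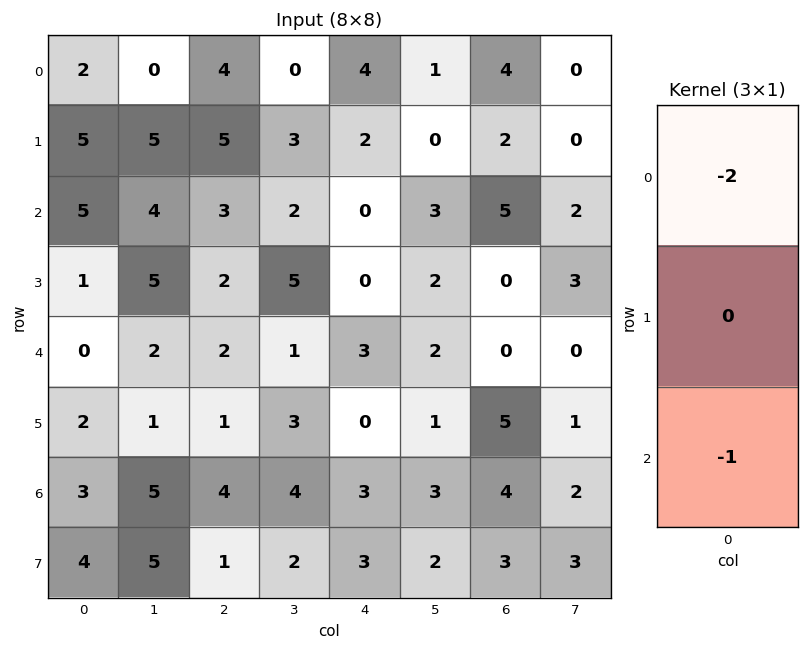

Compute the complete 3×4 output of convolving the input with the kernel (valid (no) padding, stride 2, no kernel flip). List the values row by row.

Output[0,0]: The receptive field on the input at this output position is [2 / 5 / 5]. Elementwise product with the kernel and sum: 2·-2 + 5·-1.
Output[0,1]: The receptive field on the input at this output position is [4 / 5 / 3]. Elementwise product with the kernel and sum: 4·-2 + 3·-1.

-9 -11 -8 -13
-10 -8 -3 -10
-3 -8 -9 -4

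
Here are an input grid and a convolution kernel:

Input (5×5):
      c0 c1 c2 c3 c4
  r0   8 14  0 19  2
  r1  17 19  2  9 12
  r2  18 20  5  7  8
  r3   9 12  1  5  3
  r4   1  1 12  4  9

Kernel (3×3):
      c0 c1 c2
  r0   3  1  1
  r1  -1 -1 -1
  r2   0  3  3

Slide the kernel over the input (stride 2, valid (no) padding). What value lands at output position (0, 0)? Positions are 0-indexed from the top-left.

75

The receptive field on the input at this output position is [8 14 0 / 17 19 2 / 18 20 5]. Elementwise product with the kernel and sum: 8·3 + 14·1 + 0·1 + 17·-1 + 19·-1 + 2·-1 + 20·3 + 5·3.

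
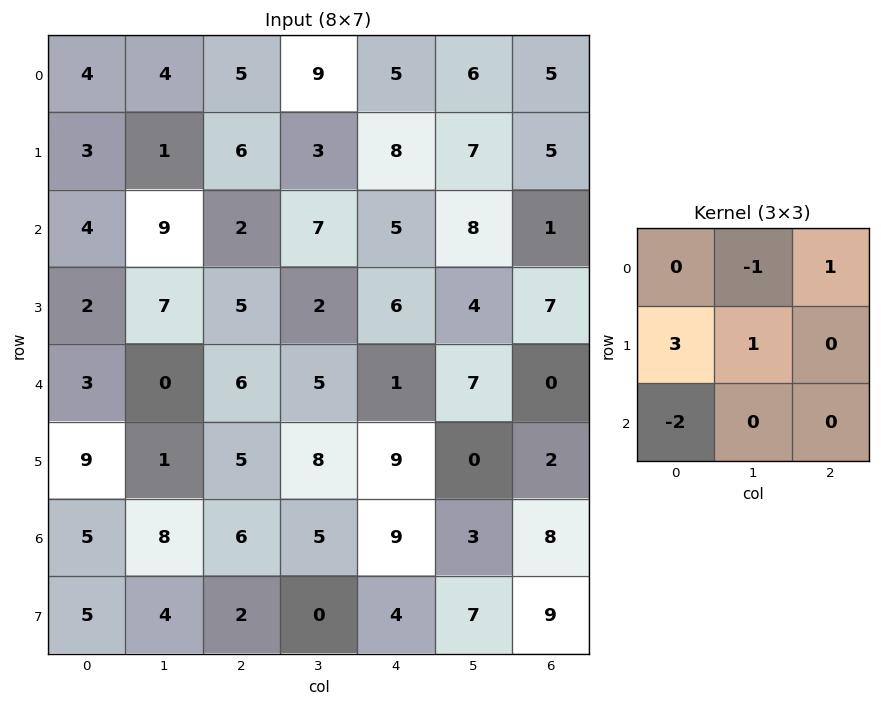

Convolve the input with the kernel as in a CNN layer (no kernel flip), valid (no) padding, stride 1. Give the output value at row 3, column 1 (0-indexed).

The receptive field on the input at this output position is [7 5 2 / 0 6 5 / 1 5 8]. Elementwise product with the kernel and sum: 5·-1 + 2·1 + 0·3 + 6·1 + 1·-2.

1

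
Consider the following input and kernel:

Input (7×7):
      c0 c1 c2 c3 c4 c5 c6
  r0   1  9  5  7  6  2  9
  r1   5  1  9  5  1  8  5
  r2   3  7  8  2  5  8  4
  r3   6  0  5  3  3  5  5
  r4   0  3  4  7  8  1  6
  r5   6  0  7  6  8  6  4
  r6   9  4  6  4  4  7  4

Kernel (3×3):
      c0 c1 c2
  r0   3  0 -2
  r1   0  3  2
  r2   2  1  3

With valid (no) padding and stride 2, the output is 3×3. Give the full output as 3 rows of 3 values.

Output[0,0]: The receptive field on the input at this output position is [1 9 5 / 5 1 9 / 3 7 8]. Elementwise product with the kernel and sum: 1·3 + 5·-2 + 1·3 + 9·2 + 3·2 + 7·1 + 8·3.

51 53 64
18 68 67
46 58 65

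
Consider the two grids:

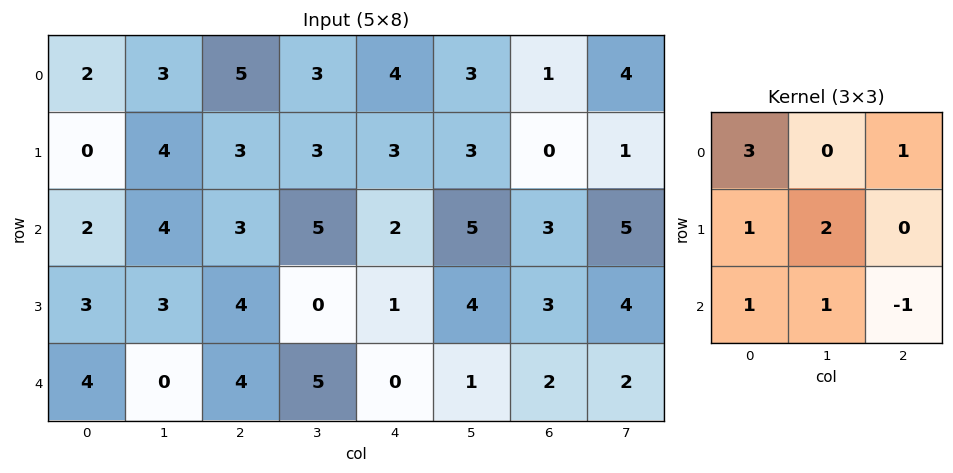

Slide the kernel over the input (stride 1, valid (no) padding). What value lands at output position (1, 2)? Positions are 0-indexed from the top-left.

The receptive field on the input at this output position is [3 3 3 / 3 5 2 / 4 0 1]. Elementwise product with the kernel and sum: 3·3 + 3·1 + 3·1 + 5·2 + 4·1 + 0·1 + 1·-1.

28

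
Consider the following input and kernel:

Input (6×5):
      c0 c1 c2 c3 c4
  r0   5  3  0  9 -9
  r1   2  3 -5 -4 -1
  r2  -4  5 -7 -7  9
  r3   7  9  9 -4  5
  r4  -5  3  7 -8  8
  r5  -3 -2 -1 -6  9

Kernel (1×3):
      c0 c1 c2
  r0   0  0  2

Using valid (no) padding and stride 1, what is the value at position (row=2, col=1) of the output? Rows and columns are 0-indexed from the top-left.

-14

The receptive field on the input at this output position is [5 -7 -7]. Elementwise product with the kernel and sum: -7·2.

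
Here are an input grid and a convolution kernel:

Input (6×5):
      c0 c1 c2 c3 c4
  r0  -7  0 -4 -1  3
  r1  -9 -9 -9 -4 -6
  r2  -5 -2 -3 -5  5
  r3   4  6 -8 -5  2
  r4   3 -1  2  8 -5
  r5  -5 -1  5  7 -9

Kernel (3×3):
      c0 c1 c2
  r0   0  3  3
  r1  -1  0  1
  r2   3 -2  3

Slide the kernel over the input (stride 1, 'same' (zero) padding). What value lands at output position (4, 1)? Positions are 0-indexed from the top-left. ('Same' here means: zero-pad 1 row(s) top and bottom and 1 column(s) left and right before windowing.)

The receptive field on the zero-padded input at this output position is [4 6 -8 / 3 -1 2 / -5 -1 5]. Elementwise product with the kernel and sum: 6·3 + -8·3 + 3·-1 + 2·1 + -5·3 + -1·-2 + 5·3.

-5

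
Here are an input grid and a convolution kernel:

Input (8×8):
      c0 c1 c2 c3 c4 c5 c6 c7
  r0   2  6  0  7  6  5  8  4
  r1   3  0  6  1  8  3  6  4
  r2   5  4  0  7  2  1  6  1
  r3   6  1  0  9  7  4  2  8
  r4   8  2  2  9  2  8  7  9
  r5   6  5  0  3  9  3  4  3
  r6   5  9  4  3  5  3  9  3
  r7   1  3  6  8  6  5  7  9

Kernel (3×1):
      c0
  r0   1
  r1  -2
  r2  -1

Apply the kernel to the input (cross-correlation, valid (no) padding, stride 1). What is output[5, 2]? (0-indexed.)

The receptive field on the input at this output position is [0 / 4 / 6]. Elementwise product with the kernel and sum: 0·1 + 4·-2 + 6·-1.

-14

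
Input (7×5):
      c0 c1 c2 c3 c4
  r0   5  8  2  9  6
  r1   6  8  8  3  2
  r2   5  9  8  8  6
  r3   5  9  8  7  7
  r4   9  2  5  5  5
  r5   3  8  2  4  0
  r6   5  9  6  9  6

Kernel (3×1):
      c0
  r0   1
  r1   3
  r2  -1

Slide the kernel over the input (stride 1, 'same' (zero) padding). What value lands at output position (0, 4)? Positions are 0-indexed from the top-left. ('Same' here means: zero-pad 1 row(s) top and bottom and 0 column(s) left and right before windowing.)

16

The receptive field on the zero-padded input at this output position is [0 / 6 / 2]. Elementwise product with the kernel and sum: 0·1 + 6·3 + 2·-1.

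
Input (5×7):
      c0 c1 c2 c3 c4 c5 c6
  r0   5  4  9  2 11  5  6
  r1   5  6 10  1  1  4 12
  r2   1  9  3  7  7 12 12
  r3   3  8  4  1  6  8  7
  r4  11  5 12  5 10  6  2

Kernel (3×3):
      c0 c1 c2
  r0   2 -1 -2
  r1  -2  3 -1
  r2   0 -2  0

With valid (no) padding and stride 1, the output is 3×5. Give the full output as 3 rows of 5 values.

Output[0,0]: The receptive field on the input at this output position is [5 4 9 / 5 6 10 / 1 9 3]. Elementwise product with the kernel and sum: 5·2 + 4·-1 + 9·-2 + 5·-2 + 6·3 + 10·-1 + 9·-2.

-32 6 -38 -34 -21
-10 -24 23 -24 -32
-9 -28 -36 -29 -29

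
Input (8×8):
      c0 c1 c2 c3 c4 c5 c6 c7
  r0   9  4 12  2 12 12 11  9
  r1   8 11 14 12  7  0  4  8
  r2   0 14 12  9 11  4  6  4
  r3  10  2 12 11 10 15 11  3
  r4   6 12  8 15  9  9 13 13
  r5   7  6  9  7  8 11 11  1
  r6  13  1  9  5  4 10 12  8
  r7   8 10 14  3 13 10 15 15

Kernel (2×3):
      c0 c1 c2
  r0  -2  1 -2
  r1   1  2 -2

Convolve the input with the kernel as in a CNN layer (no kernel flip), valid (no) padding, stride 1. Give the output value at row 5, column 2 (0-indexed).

-16

The receptive field on the input at this output position is [9 7 8 / 9 5 4]. Elementwise product with the kernel and sum: 9·-2 + 7·1 + 8·-2 + 9·1 + 5·2 + 4·-2.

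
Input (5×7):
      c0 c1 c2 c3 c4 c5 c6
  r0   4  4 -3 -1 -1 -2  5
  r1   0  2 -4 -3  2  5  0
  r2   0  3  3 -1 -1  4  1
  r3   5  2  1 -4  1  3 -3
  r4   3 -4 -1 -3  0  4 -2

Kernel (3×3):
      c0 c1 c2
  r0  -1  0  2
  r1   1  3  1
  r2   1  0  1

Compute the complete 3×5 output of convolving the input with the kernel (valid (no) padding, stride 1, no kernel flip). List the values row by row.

-5 -17 -8 8 28
10 1 9 12 8
20 -11 -16 12 8

Output[0,0]: The receptive field on the input at this output position is [4 4 -3 / 0 2 -4 / 0 3 3]. Elementwise product with the kernel and sum: 4·-1 + -3·2 + 0·1 + 2·3 + -4·1 + 0·1 + 3·1.
Output[0,1]: The receptive field on the input at this output position is [4 -3 -1 / 2 -4 -3 / 3 3 -1]. Elementwise product with the kernel and sum: 4·-1 + -1·2 + 2·1 + -4·3 + -3·1 + 3·1 + -1·1.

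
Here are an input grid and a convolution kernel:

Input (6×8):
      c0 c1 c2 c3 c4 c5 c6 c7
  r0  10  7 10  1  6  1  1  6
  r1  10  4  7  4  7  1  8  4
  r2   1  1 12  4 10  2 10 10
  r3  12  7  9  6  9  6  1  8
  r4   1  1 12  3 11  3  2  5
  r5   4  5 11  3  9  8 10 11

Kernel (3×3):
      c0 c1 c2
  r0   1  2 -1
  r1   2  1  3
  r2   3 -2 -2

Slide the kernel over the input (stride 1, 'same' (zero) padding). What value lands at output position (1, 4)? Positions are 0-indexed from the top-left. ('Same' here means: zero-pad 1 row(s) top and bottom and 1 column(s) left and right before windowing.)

The receptive field on the zero-padded input at this output position is [1 6 1 / 4 7 1 / 4 10 2]. Elementwise product with the kernel and sum: 1·1 + 6·2 + 1·-1 + 4·2 + 7·1 + 1·3 + 4·3 + 10·-2 + 2·-2.

18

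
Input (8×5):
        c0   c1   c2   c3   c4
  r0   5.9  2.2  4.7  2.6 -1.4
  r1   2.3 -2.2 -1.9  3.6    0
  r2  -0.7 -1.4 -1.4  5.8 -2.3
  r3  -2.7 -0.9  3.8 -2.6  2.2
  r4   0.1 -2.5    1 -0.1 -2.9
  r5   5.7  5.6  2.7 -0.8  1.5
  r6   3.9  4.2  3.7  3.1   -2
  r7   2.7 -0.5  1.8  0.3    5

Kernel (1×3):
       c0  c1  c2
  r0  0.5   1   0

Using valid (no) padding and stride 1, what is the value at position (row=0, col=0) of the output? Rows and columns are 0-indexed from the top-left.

5.15

The receptive field on the input at this output position is [5.9 2.2 4.7]. Elementwise product with the kernel and sum: 5.9·0.5 + 2.2·1.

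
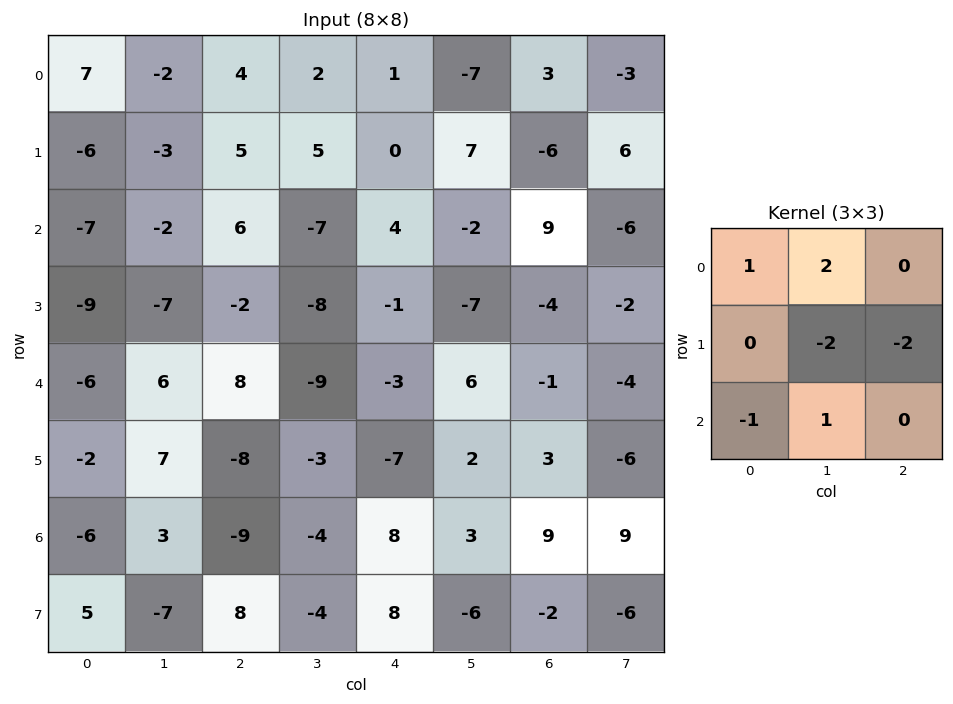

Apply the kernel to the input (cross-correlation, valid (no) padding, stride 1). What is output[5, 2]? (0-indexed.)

The receptive field on the input at this output position is [-8 -3 -7 / -9 -4 8 / 8 -4 8]. Elementwise product with the kernel and sum: -8·1 + -3·2 + -4·-2 + 8·-2 + 8·-1 + -4·1.

-34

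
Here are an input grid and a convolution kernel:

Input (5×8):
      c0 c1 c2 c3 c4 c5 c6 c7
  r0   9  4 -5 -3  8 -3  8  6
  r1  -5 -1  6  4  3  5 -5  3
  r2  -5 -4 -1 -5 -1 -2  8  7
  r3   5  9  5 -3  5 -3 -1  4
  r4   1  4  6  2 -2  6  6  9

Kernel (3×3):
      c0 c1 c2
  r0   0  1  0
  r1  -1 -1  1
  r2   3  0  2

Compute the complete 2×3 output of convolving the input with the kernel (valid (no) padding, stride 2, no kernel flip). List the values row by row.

-1 -15 -3
2 12 1

Output[0,0]: The receptive field on the input at this output position is [9 4 -5 / -5 -1 6 / -5 -4 -1]. Elementwise product with the kernel and sum: 4·1 + -5·-1 + -1·-1 + 6·1 + -5·3 + -1·2.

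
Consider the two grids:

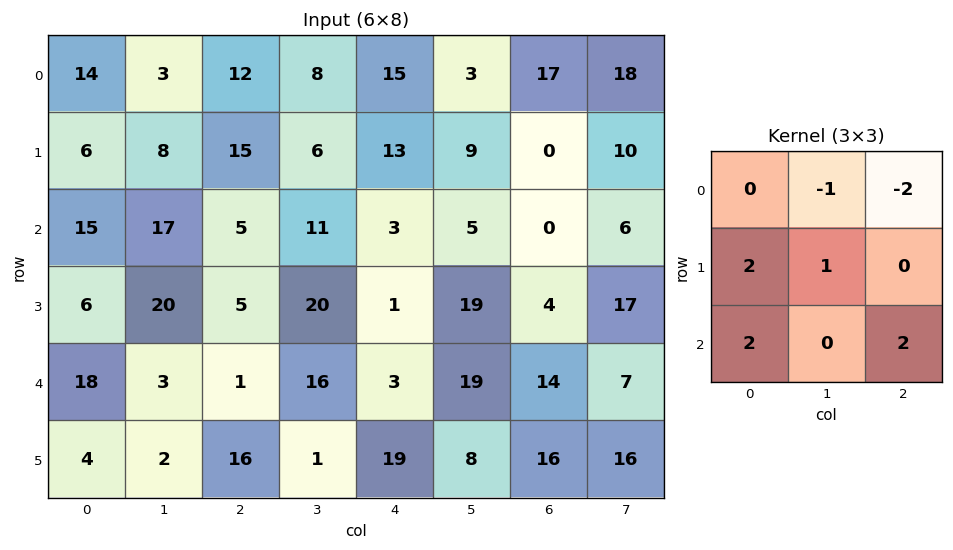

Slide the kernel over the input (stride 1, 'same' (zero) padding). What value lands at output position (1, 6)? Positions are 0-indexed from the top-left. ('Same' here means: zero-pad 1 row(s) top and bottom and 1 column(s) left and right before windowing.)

-13

The receptive field on the zero-padded input at this output position is [3 17 18 / 9 0 10 / 5 0 6]. Elementwise product with the kernel and sum: 17·-1 + 18·-2 + 9·2 + 0·1 + 5·2 + 6·2.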